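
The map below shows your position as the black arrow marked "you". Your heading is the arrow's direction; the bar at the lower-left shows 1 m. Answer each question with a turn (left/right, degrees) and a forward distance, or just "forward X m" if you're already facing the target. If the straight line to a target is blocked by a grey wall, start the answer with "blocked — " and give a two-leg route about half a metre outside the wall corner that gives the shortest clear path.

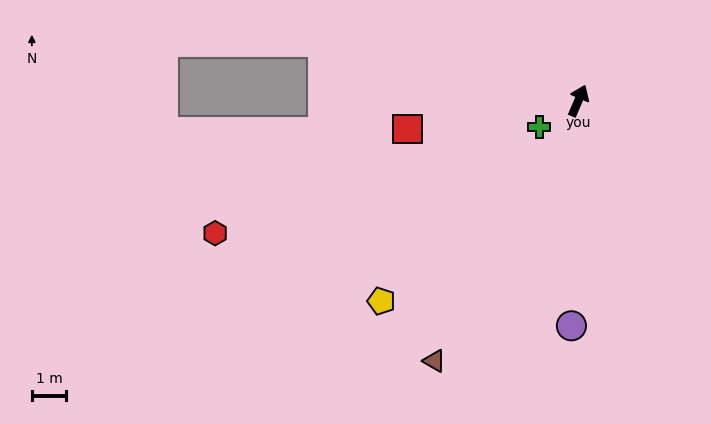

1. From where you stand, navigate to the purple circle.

turn right 159°, forward 6.5 m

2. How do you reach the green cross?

turn left 147°, forward 1.4 m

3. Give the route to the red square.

turn left 123°, forward 5.0 m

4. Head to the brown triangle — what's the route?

turn left 174°, forward 8.6 m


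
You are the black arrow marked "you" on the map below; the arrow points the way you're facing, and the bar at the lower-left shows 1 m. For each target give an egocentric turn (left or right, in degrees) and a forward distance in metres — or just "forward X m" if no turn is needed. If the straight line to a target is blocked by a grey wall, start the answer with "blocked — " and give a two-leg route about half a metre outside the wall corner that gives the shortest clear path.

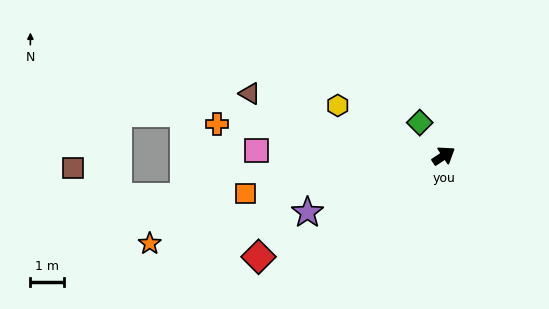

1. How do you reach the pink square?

turn left 145°, forward 5.5 m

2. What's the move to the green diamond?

turn left 92°, forward 1.2 m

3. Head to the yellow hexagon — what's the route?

turn left 121°, forward 3.4 m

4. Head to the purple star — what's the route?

turn left 169°, forward 4.3 m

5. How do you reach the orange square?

turn left 157°, forward 5.9 m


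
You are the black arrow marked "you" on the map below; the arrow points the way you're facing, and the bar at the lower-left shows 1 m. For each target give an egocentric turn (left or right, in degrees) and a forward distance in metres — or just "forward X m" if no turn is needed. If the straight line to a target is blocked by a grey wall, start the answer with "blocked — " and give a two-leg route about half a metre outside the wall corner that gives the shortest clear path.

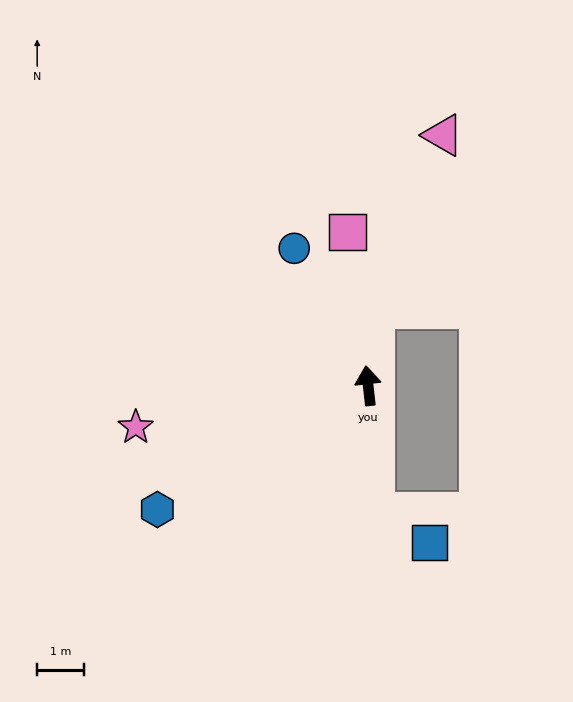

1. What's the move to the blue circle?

turn left 22°, forward 3.3 m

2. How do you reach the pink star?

turn left 94°, forward 5.0 m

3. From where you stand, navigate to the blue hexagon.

turn left 114°, forward 5.2 m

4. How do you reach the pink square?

forward 3.3 m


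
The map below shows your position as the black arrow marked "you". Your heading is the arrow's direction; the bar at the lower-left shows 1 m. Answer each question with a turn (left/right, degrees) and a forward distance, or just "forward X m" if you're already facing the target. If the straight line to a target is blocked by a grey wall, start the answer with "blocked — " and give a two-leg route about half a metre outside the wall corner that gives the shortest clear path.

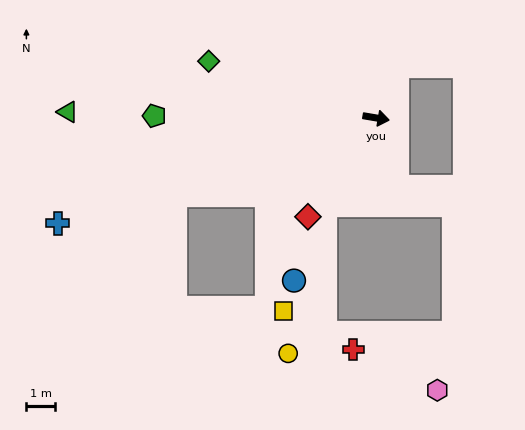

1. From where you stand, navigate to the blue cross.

turn right 152°, forward 11.7 m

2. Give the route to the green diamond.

turn left 171°, forward 6.2 m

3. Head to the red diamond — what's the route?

turn right 115°, forward 4.2 m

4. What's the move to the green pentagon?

turn right 171°, forward 7.7 m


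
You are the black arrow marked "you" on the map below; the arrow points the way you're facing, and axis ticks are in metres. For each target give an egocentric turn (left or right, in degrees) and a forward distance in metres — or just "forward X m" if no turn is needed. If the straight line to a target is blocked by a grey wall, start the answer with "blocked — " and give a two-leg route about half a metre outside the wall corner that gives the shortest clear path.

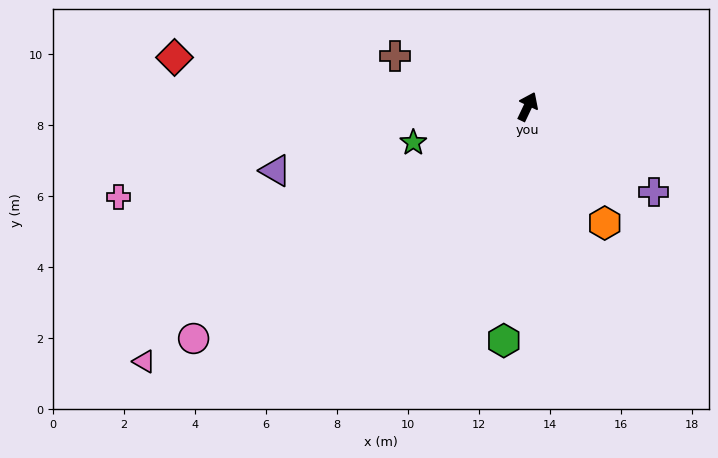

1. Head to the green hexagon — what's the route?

turn right 160°, forward 6.6 m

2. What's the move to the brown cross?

turn left 95°, forward 4.0 m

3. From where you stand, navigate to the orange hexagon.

turn right 121°, forward 3.9 m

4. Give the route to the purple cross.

turn right 99°, forward 4.3 m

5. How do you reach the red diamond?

turn left 107°, forward 10.0 m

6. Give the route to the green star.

turn left 133°, forward 3.4 m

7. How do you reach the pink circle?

turn left 150°, forward 11.5 m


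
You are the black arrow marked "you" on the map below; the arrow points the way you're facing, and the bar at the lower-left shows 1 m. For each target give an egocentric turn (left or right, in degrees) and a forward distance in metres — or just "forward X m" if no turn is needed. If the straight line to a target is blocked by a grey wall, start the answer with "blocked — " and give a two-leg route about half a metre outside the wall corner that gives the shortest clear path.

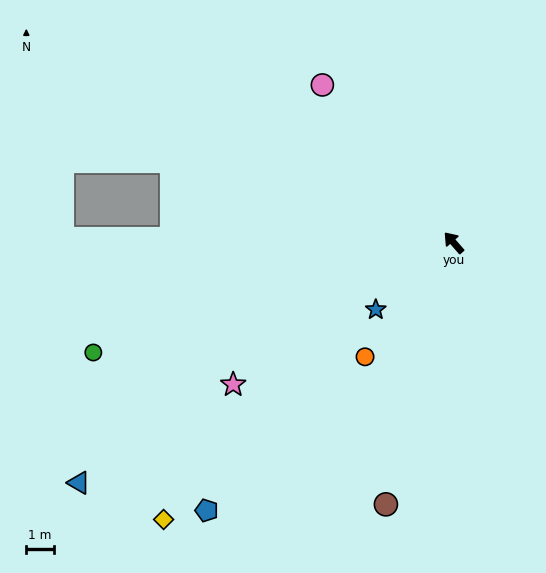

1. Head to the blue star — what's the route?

turn left 90°, forward 3.7 m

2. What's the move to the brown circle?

turn left 124°, forward 9.8 m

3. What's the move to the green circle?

turn left 66°, forward 13.6 m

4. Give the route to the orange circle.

turn left 101°, forward 5.2 m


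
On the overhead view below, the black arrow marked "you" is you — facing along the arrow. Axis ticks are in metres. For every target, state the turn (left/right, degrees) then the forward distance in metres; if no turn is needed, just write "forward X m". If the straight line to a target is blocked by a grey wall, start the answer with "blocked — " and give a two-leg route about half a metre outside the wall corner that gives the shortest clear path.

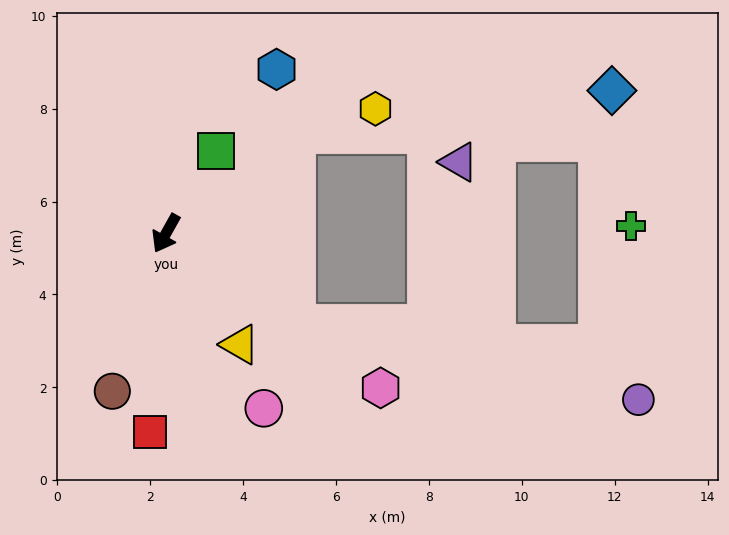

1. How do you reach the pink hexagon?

turn left 83°, forward 5.7 m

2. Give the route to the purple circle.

blocked — turn left 85°, forward 3.4 m, then turn left 22°, forward 7.5 m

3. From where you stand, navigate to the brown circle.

turn left 10°, forward 3.6 m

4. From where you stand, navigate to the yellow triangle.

turn left 63°, forward 2.9 m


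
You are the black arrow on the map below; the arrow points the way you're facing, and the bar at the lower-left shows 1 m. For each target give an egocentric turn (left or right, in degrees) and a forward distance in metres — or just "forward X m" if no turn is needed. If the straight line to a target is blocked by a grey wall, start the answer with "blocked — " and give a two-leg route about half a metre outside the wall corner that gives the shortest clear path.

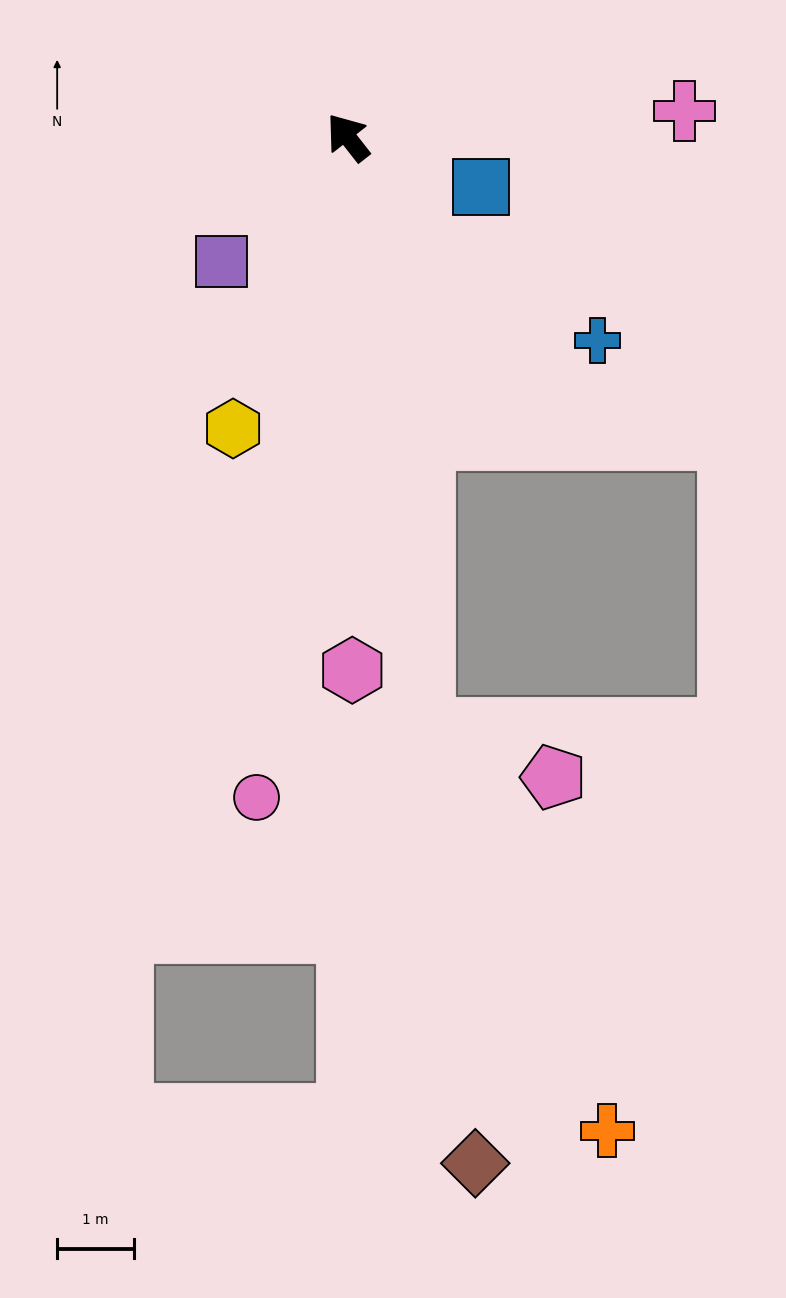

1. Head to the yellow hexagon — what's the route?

turn left 120°, forward 4.1 m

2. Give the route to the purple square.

turn left 96°, forward 2.3 m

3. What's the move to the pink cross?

turn right 124°, forward 4.4 m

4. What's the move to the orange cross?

blocked — turn left 149°, forward 7.8 m, then turn left 18°, forward 5.7 m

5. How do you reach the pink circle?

turn left 134°, forward 8.7 m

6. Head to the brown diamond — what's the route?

turn left 149°, forward 13.4 m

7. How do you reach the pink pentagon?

blocked — turn left 149°, forward 7.8 m, then turn left 63°, forward 1.8 m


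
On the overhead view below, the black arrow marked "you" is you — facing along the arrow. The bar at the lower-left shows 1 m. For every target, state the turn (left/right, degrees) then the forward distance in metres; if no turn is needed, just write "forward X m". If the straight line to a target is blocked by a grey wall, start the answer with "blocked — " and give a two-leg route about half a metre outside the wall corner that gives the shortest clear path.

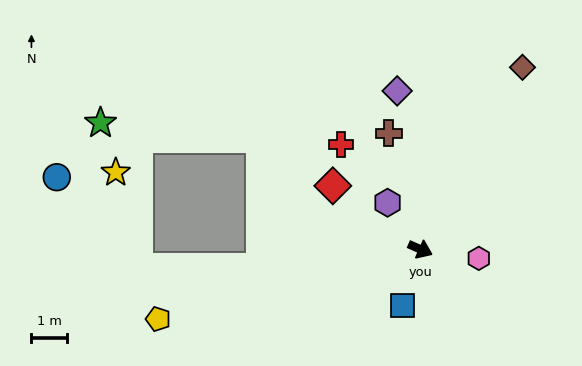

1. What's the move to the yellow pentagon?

turn right 141°, forward 7.7 m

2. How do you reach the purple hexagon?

turn left 149°, forward 1.6 m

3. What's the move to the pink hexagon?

turn left 15°, forward 1.7 m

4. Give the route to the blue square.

turn right 84°, forward 1.7 m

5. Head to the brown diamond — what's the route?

turn left 84°, forward 5.9 m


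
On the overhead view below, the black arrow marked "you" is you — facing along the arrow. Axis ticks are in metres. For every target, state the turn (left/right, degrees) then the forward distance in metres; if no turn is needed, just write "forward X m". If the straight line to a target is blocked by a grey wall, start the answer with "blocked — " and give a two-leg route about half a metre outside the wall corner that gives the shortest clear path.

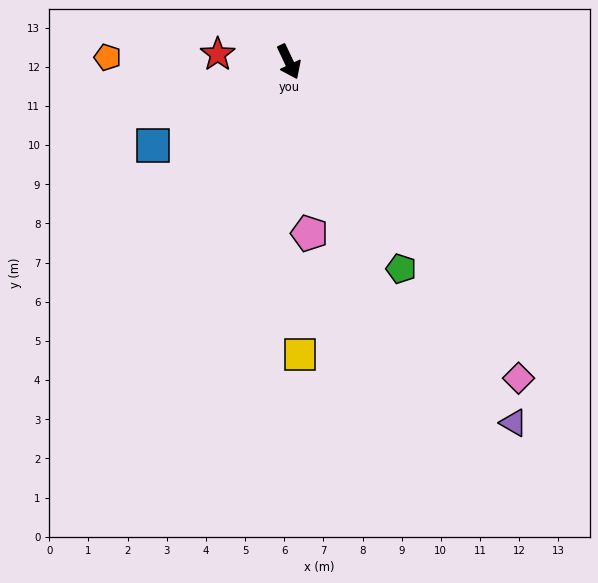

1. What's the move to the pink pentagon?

turn right 18°, forward 4.4 m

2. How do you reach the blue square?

turn right 84°, forward 4.1 m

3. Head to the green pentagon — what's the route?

turn left 3°, forward 6.0 m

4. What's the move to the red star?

turn right 121°, forward 1.8 m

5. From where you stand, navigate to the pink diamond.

turn left 11°, forward 10.0 m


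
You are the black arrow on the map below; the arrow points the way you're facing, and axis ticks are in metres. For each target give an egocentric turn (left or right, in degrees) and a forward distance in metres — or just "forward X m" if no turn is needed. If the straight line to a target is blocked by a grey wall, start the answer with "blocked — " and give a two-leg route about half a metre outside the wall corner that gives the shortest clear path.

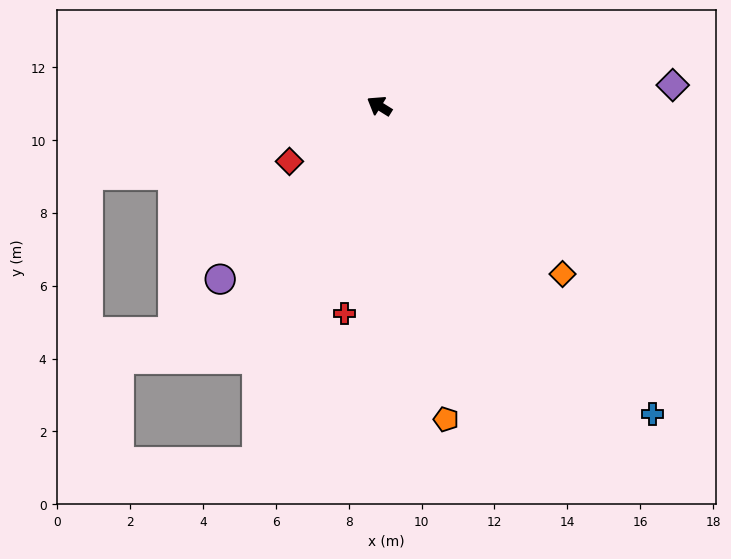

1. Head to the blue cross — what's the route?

turn left 163°, forward 11.3 m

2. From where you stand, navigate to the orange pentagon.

turn left 134°, forward 8.8 m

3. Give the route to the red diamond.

turn left 64°, forward 2.9 m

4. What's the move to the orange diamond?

turn left 169°, forward 6.8 m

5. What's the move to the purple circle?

turn left 79°, forward 6.5 m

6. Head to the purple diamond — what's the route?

turn right 144°, forward 8.1 m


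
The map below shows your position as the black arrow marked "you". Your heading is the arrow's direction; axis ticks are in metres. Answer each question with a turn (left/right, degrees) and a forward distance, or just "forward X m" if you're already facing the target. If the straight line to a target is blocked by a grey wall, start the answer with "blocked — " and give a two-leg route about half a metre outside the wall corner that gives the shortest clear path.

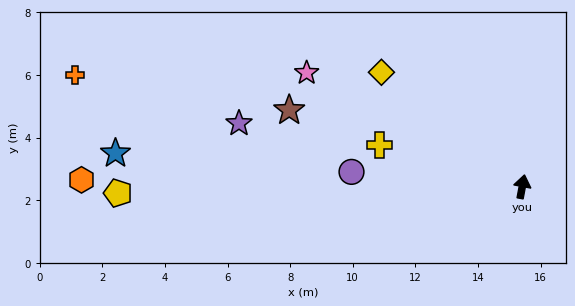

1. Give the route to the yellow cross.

turn left 84°, forward 4.7 m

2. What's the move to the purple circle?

turn left 96°, forward 5.5 m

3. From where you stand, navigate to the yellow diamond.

turn left 62°, forward 5.8 m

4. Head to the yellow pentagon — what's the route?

turn left 102°, forward 12.9 m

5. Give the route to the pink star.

turn left 73°, forward 7.8 m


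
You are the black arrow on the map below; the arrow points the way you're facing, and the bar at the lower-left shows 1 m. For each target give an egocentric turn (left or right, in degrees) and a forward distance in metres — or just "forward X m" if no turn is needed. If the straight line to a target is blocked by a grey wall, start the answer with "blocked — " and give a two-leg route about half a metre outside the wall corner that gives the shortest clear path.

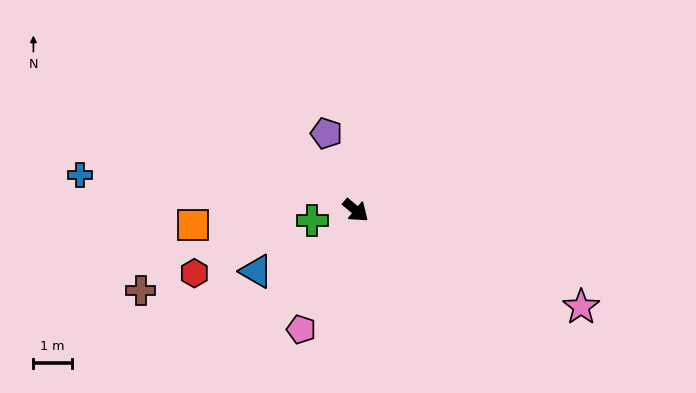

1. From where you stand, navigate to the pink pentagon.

turn right 75°, forward 3.4 m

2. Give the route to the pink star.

turn left 17°, forward 6.4 m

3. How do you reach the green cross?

turn right 127°, forward 1.2 m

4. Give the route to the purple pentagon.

turn left 151°, forward 2.1 m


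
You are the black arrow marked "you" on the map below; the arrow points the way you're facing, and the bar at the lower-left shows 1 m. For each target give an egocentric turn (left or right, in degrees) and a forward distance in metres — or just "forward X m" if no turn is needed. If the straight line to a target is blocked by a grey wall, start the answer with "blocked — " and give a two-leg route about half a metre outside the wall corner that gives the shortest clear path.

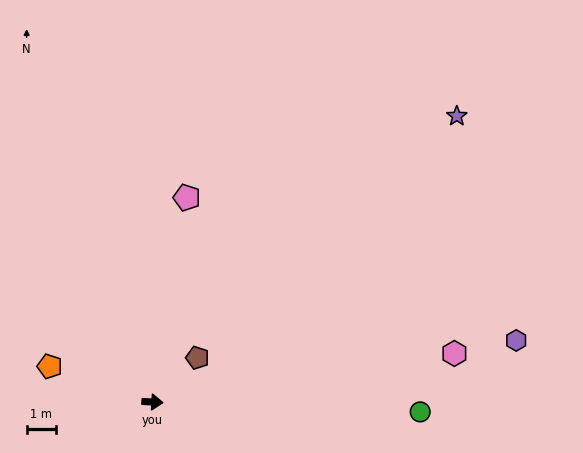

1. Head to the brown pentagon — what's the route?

turn left 48°, forward 2.2 m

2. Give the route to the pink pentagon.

turn left 84°, forward 7.1 m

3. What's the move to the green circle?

forward 9.2 m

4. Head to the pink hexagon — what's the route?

turn left 13°, forward 10.5 m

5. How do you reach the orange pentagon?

turn left 164°, forward 3.8 m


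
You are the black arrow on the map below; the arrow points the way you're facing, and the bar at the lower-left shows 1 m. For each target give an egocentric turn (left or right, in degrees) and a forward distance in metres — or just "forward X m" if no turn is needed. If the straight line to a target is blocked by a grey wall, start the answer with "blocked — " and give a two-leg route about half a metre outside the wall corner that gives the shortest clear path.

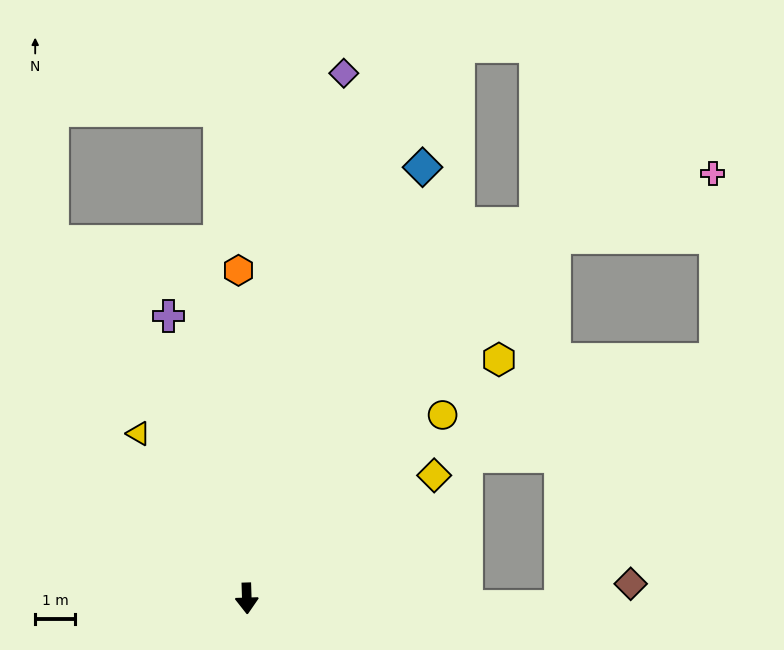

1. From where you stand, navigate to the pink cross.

blocked — turn left 138°, forward 11.8 m, then turn right 28°, forward 4.3 m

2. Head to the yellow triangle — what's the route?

turn right 148°, forward 4.9 m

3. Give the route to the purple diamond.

turn left 168°, forward 13.3 m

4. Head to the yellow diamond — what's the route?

turn left 121°, forward 5.6 m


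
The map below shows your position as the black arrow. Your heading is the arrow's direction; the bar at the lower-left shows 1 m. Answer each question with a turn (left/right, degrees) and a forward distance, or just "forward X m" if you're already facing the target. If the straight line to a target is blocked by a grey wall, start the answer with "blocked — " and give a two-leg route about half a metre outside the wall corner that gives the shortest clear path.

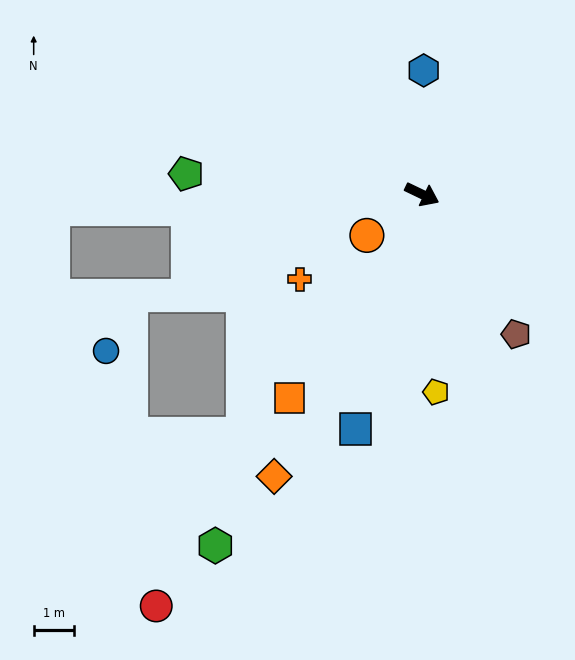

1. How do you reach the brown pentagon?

turn right 30°, forward 4.1 m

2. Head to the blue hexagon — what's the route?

turn left 115°, forward 3.0 m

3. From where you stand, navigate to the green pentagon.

turn right 159°, forward 5.8 m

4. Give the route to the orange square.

turn right 97°, forward 6.0 m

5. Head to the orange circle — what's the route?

turn right 118°, forward 1.7 m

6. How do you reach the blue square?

turn right 80°, forward 6.0 m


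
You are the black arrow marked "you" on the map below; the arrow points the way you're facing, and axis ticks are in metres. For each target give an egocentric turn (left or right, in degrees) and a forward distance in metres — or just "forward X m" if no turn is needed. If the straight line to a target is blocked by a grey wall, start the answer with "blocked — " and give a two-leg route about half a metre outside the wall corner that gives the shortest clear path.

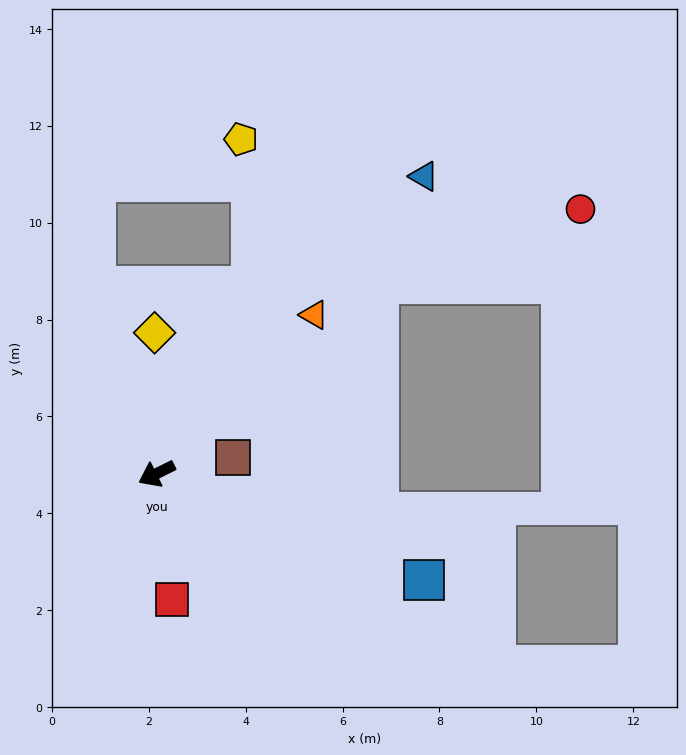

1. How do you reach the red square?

turn left 71°, forward 2.6 m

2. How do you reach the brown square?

turn left 165°, forward 1.6 m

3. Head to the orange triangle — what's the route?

turn right 161°, forward 4.6 m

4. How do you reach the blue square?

turn left 132°, forward 5.9 m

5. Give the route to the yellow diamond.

turn right 116°, forward 2.9 m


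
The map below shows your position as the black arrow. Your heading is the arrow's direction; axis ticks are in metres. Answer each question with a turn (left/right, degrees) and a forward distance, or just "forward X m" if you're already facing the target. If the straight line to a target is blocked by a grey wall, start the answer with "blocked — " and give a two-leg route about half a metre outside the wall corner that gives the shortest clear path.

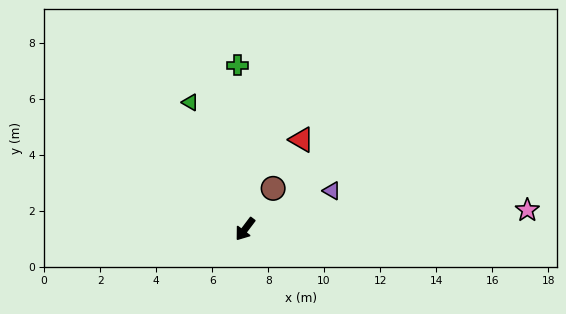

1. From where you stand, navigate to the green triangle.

turn right 120°, forward 4.9 m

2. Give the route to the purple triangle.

turn left 151°, forward 3.4 m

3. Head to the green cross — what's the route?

turn right 140°, forward 5.9 m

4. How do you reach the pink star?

turn left 131°, forward 10.1 m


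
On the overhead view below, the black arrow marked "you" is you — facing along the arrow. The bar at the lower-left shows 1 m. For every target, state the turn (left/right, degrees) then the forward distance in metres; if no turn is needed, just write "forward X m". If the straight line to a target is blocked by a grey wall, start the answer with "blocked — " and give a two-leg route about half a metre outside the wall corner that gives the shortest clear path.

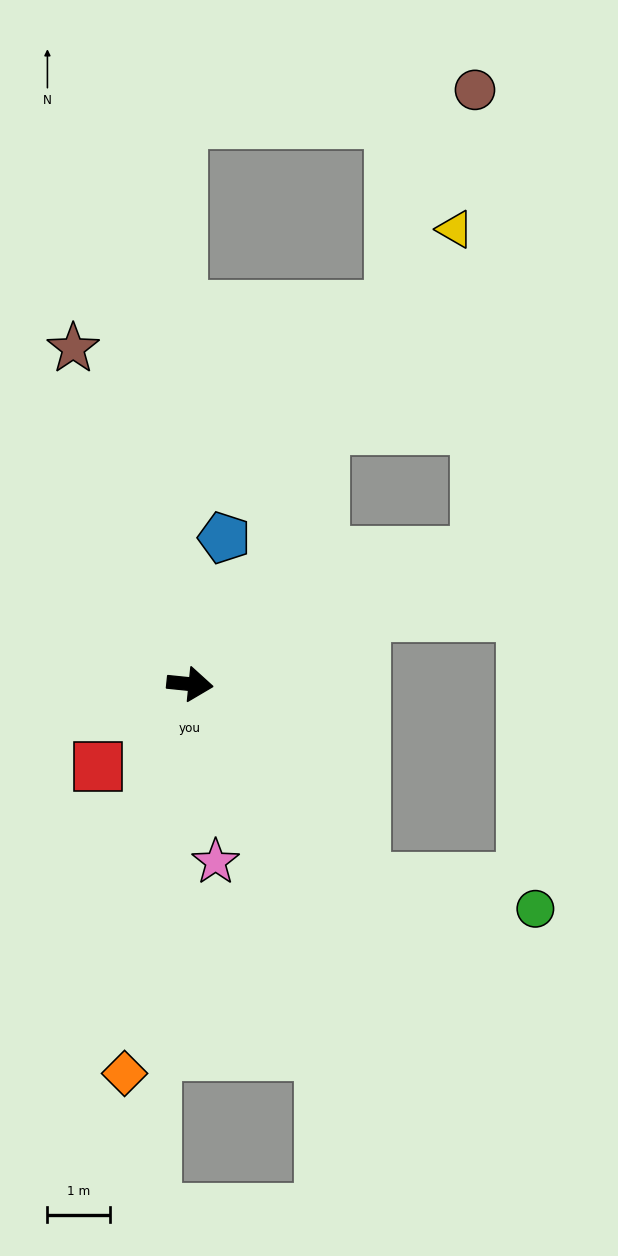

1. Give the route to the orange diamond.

turn right 94°, forward 6.3 m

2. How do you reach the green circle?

blocked — turn right 43°, forward 4.1 m, then turn left 39°, forward 2.8 m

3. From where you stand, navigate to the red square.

turn right 132°, forward 2.0 m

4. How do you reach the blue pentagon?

turn left 83°, forward 2.4 m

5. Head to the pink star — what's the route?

turn right 76°, forward 2.9 m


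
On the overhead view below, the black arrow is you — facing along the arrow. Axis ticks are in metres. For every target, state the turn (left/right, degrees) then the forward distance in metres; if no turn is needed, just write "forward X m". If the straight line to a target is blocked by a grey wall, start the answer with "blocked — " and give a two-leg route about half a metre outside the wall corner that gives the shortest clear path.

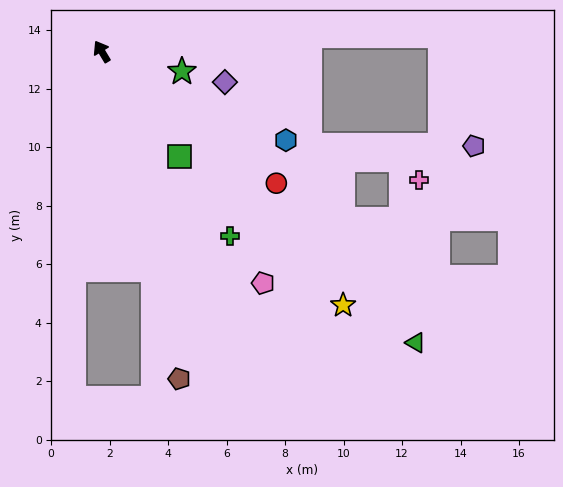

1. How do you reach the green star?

turn right 135°, forward 2.8 m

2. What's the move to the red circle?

turn right 158°, forward 7.5 m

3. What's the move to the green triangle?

turn right 164°, forward 14.6 m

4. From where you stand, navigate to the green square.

turn right 174°, forward 4.5 m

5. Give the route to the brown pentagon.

turn left 162°, forward 11.5 m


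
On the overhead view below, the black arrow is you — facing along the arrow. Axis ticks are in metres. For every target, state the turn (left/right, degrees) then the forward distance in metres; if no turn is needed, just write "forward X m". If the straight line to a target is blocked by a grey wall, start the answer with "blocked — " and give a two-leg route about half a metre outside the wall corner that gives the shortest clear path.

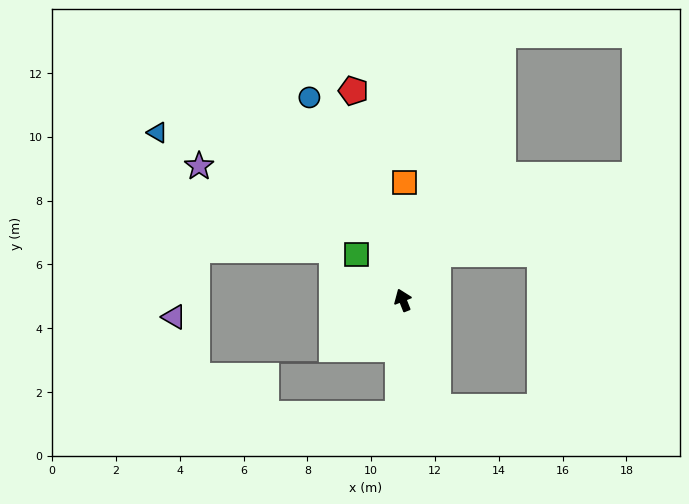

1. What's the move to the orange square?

turn right 22°, forward 3.7 m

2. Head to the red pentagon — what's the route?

turn right 8°, forward 6.7 m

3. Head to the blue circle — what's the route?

turn left 3°, forward 7.0 m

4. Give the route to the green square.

turn left 24°, forward 2.0 m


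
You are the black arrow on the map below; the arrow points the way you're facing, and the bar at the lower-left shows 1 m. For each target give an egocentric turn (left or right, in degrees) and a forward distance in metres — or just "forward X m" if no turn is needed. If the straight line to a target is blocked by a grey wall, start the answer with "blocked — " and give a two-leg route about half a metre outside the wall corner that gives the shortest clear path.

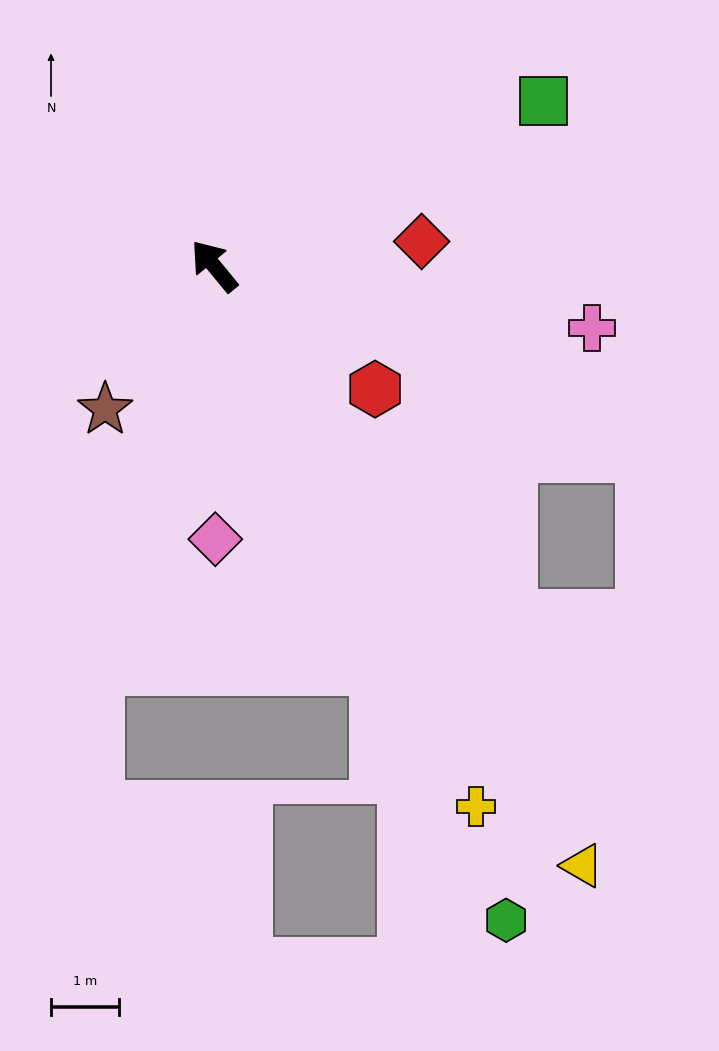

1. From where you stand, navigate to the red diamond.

turn right 123°, forward 3.1 m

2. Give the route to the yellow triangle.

turn left 172°, forward 10.3 m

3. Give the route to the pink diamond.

turn left 141°, forward 4.0 m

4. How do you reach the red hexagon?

turn right 167°, forward 3.0 m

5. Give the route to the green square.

turn right 103°, forward 5.4 m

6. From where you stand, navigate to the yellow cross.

turn left 166°, forward 8.8 m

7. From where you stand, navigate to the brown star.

turn left 103°, forward 2.6 m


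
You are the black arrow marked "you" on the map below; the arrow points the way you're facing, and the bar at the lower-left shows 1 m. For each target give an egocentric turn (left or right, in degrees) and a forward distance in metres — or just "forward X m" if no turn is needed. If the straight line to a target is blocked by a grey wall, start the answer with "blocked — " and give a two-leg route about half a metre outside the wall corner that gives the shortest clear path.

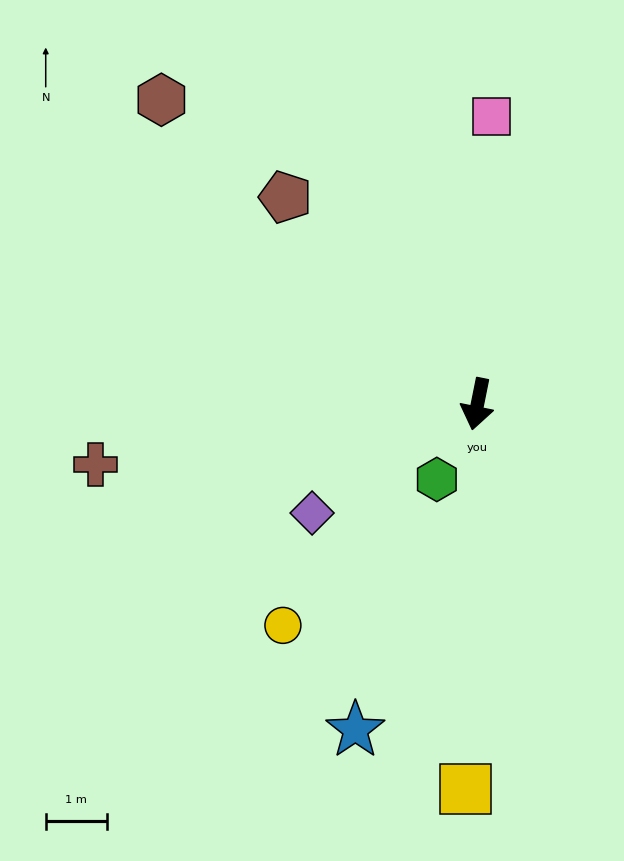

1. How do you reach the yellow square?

turn left 10°, forward 6.3 m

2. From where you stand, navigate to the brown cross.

turn right 70°, forward 6.3 m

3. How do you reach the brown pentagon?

turn right 126°, forward 4.6 m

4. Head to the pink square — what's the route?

turn right 171°, forward 4.7 m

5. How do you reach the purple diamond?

turn right 45°, forward 3.2 m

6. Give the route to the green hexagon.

turn right 17°, forward 1.4 m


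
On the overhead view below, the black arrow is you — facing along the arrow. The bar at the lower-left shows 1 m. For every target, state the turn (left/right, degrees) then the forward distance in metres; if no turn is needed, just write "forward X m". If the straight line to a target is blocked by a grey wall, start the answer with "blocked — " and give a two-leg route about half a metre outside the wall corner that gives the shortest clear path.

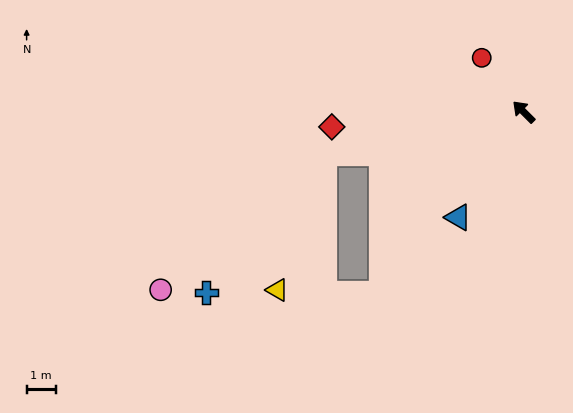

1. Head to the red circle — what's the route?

turn right 7°, forward 2.3 m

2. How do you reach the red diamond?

turn left 49°, forward 6.5 m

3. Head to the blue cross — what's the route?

blocked — turn left 57°, forward 6.9 m, then turn left 38°, forward 6.2 m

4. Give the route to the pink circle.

blocked — turn left 57°, forward 6.9 m, then turn left 28°, forward 7.3 m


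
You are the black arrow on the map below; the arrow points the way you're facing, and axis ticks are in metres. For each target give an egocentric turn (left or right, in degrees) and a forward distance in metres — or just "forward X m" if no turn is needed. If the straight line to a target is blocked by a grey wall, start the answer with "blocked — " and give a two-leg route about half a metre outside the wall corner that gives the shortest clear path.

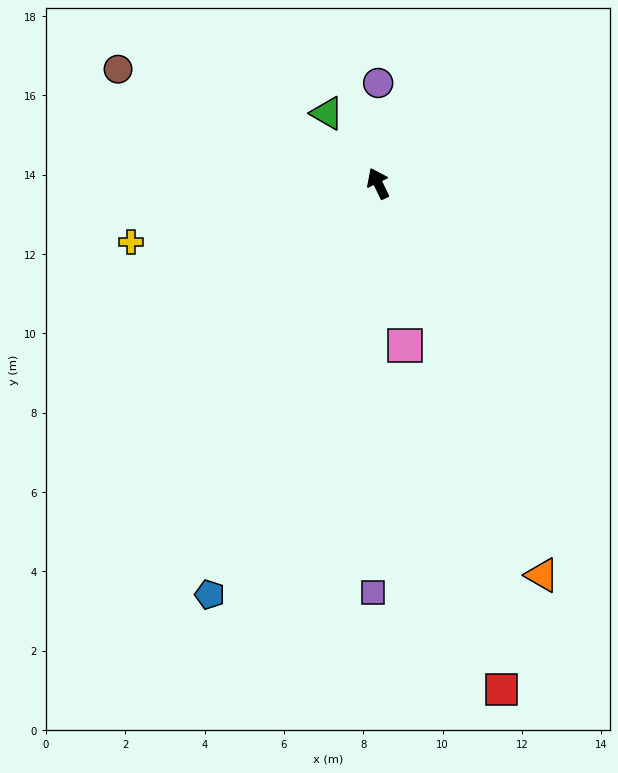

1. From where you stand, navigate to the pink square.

turn left 164°, forward 4.1 m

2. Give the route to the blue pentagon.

turn left 132°, forward 11.2 m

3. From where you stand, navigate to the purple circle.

turn right 26°, forward 2.5 m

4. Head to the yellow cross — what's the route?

turn left 78°, forward 6.4 m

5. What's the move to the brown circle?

turn left 41°, forward 7.2 m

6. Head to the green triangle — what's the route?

turn left 10°, forward 2.2 m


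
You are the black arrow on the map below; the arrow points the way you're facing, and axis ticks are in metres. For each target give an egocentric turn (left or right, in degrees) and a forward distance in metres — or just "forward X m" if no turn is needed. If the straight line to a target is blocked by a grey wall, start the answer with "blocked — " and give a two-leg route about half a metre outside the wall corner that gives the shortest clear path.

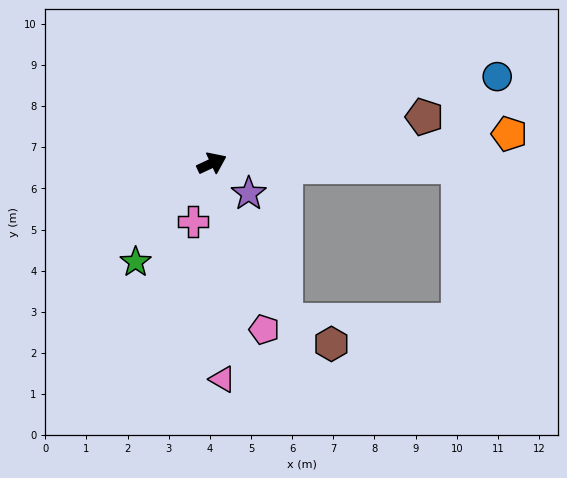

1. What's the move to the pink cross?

turn right 133°, forward 1.5 m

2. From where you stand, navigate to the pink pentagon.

turn right 98°, forward 4.2 m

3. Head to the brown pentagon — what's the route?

turn right 13°, forward 5.3 m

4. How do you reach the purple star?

turn right 64°, forward 1.2 m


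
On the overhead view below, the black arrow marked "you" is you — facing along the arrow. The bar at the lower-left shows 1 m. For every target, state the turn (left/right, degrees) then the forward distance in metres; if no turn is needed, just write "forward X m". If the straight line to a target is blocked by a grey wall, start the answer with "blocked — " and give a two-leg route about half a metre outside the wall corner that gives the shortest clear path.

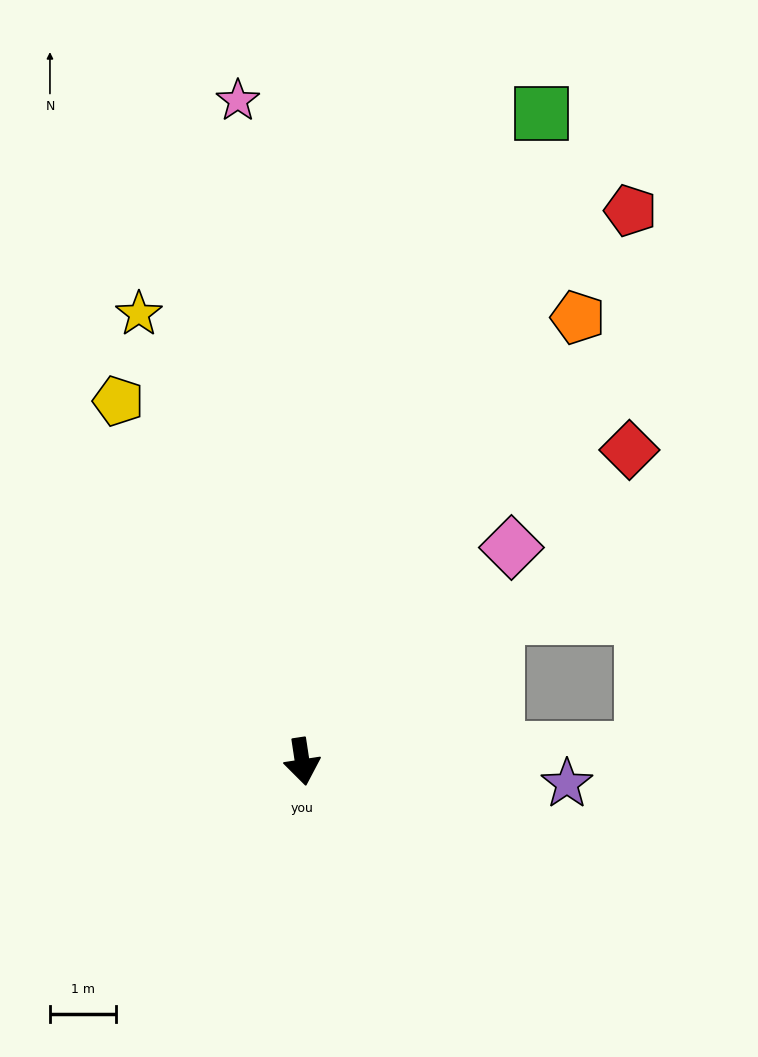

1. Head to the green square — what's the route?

turn left 151°, forward 10.4 m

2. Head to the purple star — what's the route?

turn left 77°, forward 4.0 m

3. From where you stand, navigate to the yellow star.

turn right 169°, forward 7.2 m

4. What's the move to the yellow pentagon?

turn right 162°, forward 6.1 m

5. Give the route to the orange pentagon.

turn left 140°, forward 7.9 m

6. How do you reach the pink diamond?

turn left 127°, forward 4.5 m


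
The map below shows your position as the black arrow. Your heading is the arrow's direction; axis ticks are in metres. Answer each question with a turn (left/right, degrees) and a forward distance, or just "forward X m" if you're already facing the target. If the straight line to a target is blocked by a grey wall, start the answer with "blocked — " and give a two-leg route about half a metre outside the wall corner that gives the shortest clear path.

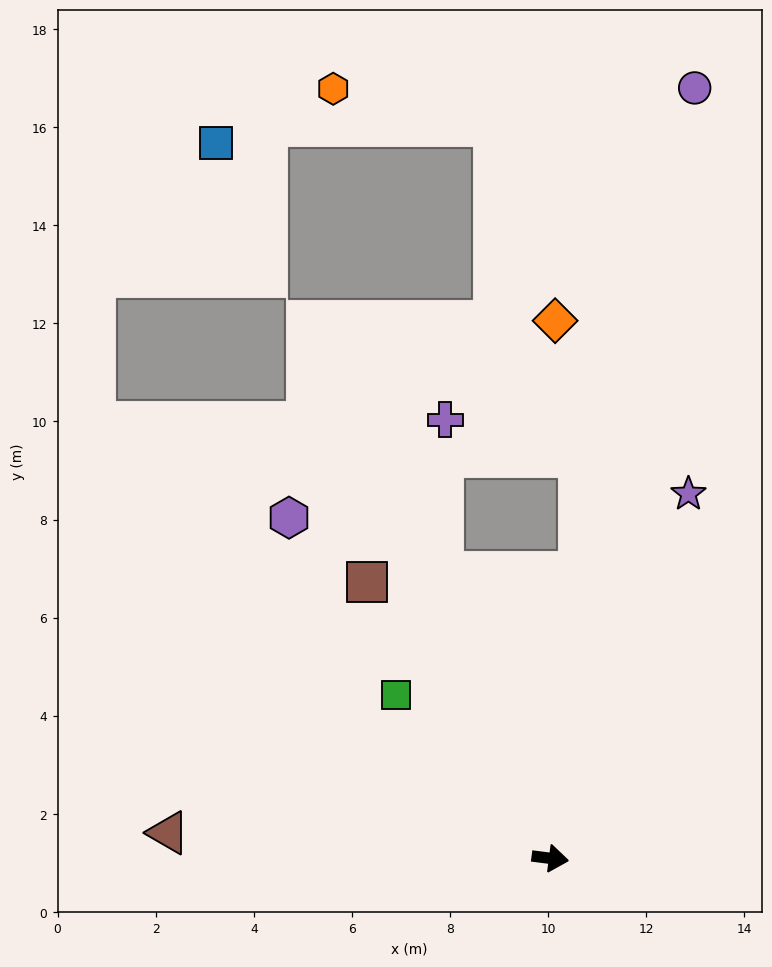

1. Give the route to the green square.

turn left 141°, forward 4.6 m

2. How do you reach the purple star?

turn left 77°, forward 7.9 m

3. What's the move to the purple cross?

blocked — turn left 118°, forward 6.2 m, then turn right 22°, forward 3.1 m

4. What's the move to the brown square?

turn left 131°, forward 6.8 m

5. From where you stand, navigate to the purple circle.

turn left 87°, forward 16.0 m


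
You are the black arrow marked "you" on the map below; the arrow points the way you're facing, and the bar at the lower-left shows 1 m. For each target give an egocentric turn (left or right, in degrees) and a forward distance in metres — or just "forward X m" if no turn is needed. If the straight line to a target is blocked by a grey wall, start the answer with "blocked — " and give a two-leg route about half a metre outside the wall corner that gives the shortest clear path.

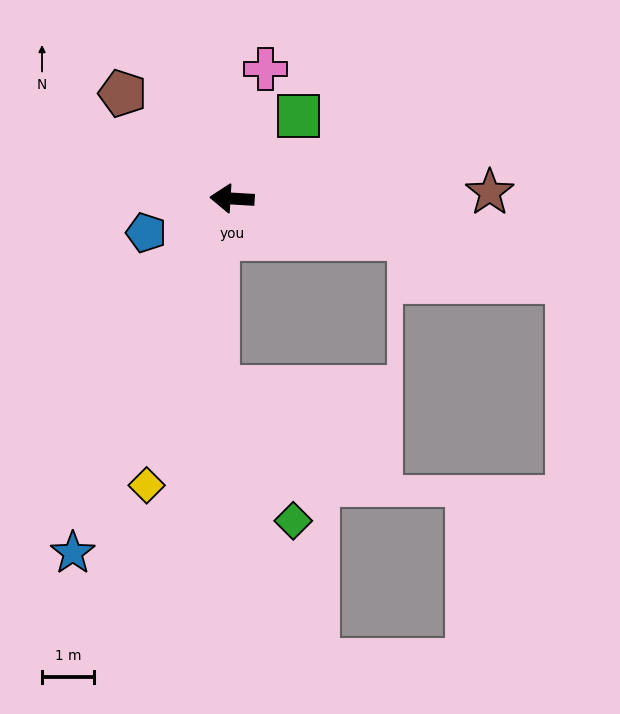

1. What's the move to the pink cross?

turn right 101°, forward 2.6 m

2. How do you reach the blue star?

turn left 69°, forward 7.5 m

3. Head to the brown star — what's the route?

turn right 175°, forward 5.0 m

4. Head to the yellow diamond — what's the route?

turn left 77°, forward 5.8 m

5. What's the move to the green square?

turn right 125°, forward 2.0 m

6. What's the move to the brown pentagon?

turn right 40°, forward 2.9 m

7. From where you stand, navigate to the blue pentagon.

turn left 25°, forward 1.8 m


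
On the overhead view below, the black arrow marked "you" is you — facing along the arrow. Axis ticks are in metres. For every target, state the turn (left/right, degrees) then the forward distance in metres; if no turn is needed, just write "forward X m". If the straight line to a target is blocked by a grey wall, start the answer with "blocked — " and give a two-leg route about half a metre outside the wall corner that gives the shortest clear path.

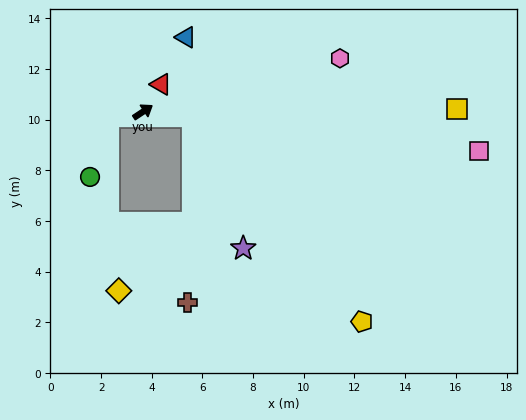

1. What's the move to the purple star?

blocked — turn right 39°, forward 2.0 m, then turn right 64°, forward 5.6 m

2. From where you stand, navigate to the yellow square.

turn right 33°, forward 12.4 m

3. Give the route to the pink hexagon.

turn right 18°, forward 8.1 m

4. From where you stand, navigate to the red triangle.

turn left 23°, forward 1.3 m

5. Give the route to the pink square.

turn right 40°, forward 13.4 m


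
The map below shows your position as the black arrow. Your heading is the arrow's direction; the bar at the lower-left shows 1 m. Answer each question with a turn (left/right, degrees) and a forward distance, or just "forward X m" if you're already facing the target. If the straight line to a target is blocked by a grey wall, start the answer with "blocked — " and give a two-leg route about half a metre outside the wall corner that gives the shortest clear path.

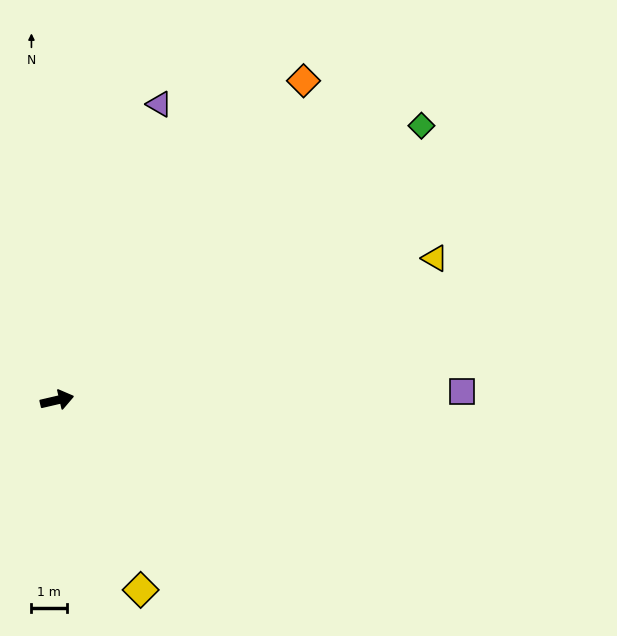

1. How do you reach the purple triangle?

turn left 58°, forward 8.7 m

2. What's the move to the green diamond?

turn left 24°, forward 12.7 m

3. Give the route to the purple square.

turn right 12°, forward 11.3 m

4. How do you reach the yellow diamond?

turn right 79°, forward 5.8 m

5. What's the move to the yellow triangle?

turn left 7°, forward 11.2 m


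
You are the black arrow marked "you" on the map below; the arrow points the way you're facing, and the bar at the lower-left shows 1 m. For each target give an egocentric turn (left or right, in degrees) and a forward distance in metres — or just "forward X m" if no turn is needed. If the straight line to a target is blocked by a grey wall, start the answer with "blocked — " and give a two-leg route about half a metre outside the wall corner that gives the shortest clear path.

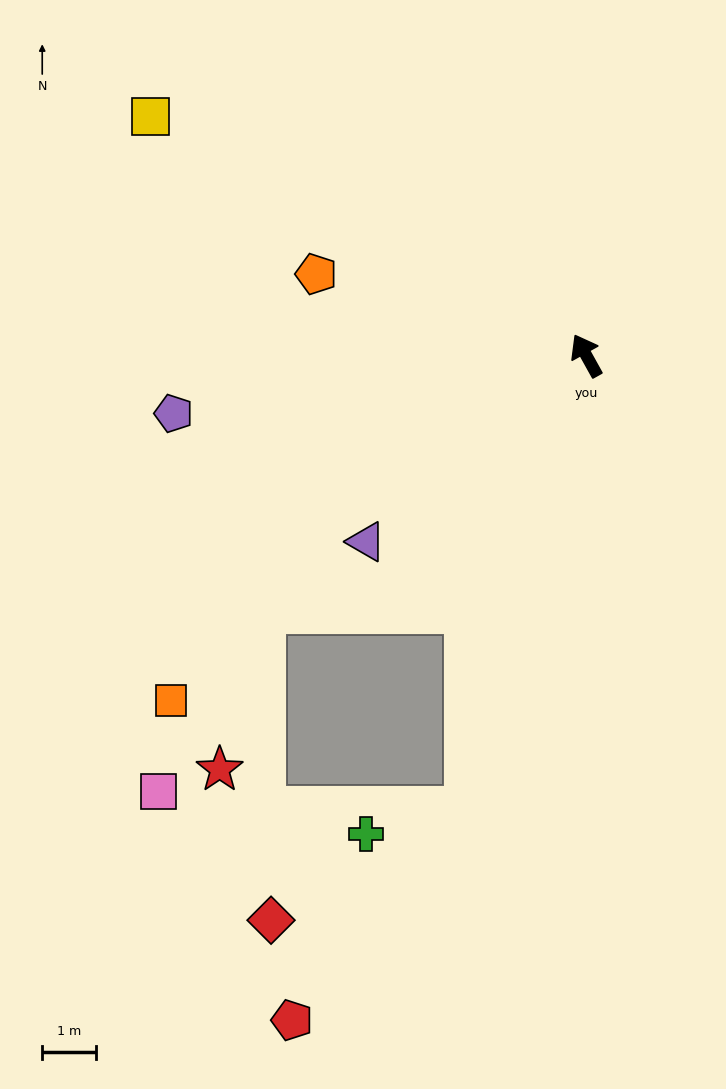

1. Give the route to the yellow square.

turn left 32°, forward 9.3 m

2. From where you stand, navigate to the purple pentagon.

turn left 69°, forward 7.8 m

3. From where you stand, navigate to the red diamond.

blocked — turn left 136°, forward 8.8 m, then turn right 46°, forward 4.2 m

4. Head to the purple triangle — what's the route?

turn left 101°, forward 5.4 m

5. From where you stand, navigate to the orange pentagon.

turn left 44°, forward 5.3 m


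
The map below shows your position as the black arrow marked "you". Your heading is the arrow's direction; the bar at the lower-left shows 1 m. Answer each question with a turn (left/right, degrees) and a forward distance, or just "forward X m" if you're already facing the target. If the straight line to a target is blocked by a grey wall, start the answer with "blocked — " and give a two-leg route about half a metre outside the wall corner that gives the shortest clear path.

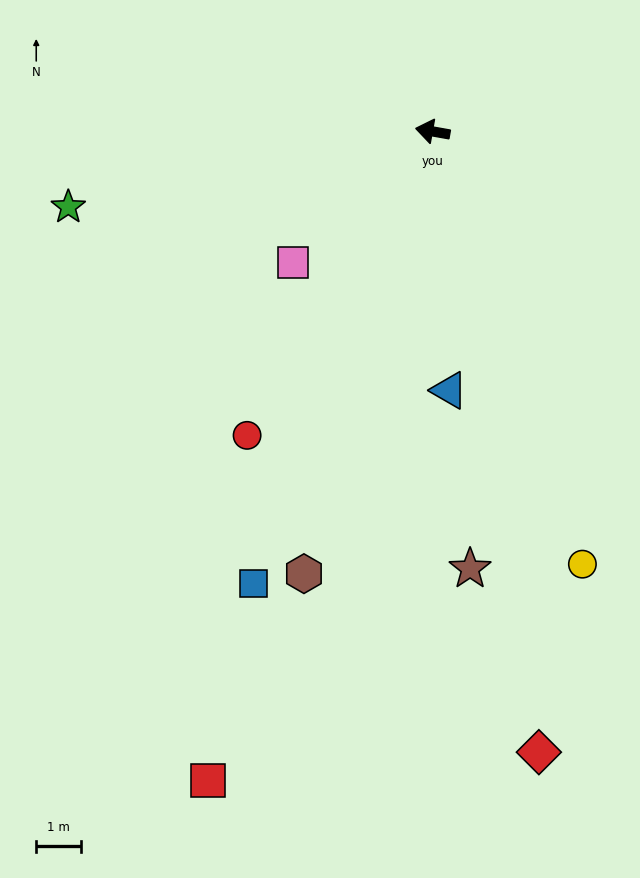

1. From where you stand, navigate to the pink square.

turn left 53°, forward 4.3 m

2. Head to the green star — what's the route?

turn left 22°, forward 8.4 m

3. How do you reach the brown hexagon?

turn left 84°, forward 10.3 m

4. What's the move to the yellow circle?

turn left 119°, forward 10.3 m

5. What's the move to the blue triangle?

turn left 104°, forward 5.8 m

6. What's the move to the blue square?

turn left 78°, forward 10.9 m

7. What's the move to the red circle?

turn left 69°, forward 8.0 m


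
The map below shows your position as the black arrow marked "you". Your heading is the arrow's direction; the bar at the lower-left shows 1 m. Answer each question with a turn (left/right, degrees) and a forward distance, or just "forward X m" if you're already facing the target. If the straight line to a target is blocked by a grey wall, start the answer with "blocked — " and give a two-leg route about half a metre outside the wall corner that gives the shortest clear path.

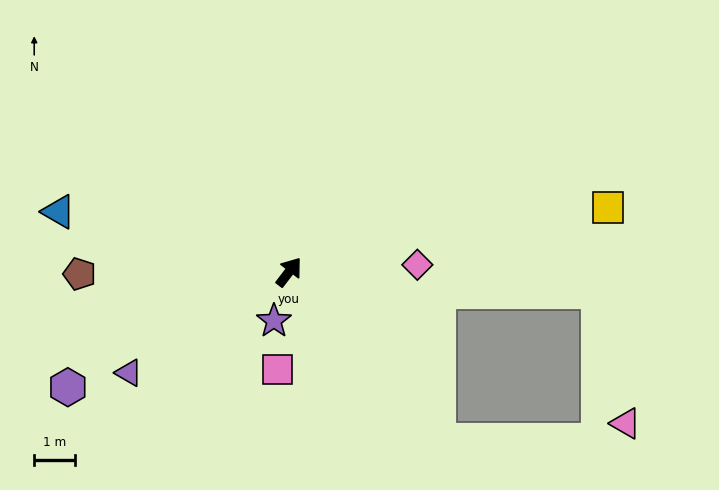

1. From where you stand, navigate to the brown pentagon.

turn left 128°, forward 5.1 m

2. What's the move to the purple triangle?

turn left 160°, forward 4.6 m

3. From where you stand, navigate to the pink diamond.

turn right 49°, forward 3.1 m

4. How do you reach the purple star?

turn right 160°, forward 1.3 m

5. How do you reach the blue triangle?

turn left 113°, forward 5.8 m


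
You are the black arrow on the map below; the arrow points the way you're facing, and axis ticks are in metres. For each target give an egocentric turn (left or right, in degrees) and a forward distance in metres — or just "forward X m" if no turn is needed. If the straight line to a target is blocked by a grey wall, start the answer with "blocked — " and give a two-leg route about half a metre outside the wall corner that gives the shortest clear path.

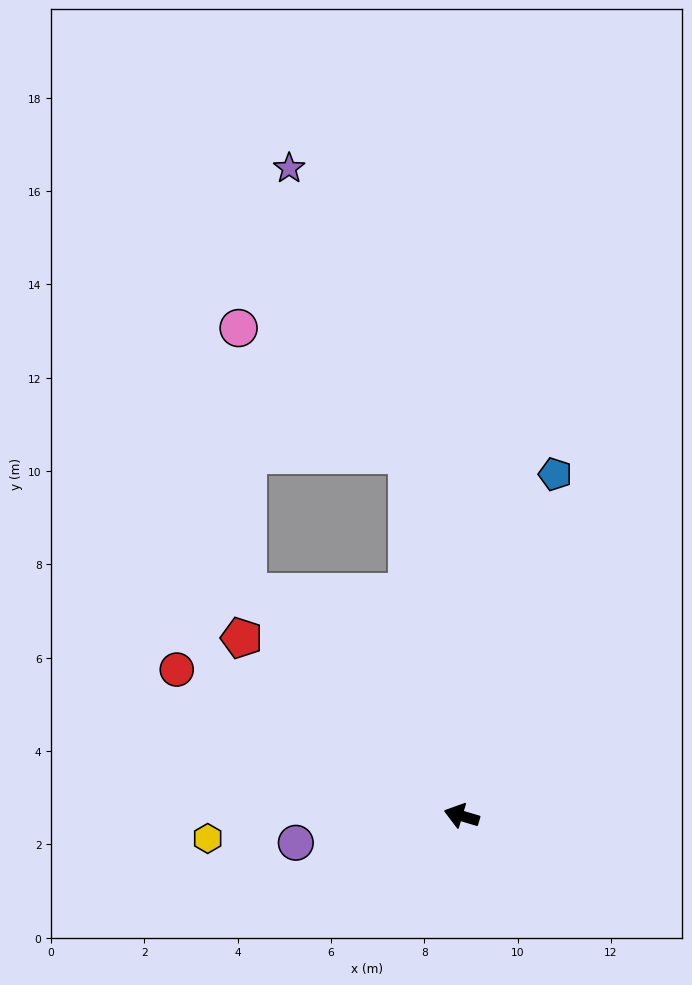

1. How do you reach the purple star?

blocked — turn right 65°, forward 7.8 m, then turn left 14°, forward 6.6 m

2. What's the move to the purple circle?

turn left 26°, forward 3.6 m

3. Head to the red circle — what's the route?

turn right 11°, forward 6.9 m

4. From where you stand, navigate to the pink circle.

blocked — turn right 29°, forward 6.6 m, then turn right 43°, forward 5.7 m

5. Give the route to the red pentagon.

turn right 22°, forward 6.1 m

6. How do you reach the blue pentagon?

turn right 89°, forward 7.6 m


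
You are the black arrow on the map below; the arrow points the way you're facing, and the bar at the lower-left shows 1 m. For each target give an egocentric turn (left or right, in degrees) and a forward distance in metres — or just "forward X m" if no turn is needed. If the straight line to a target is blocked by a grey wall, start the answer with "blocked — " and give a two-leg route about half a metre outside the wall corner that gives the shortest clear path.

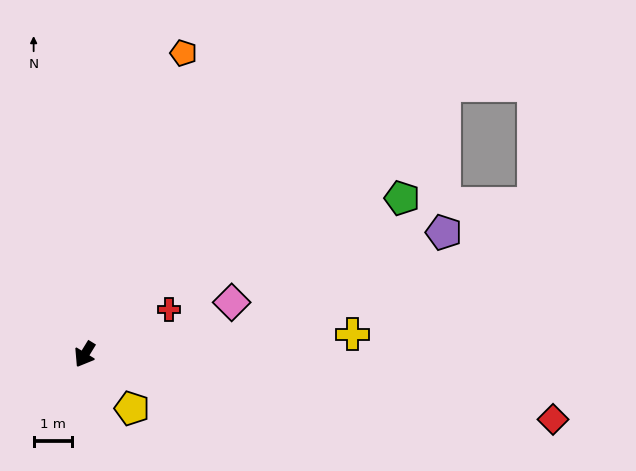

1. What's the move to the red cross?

turn left 149°, forward 2.5 m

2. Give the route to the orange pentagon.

turn right 167°, forward 8.3 m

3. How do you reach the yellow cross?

turn left 126°, forward 7.1 m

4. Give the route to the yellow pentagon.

turn left 73°, forward 1.9 m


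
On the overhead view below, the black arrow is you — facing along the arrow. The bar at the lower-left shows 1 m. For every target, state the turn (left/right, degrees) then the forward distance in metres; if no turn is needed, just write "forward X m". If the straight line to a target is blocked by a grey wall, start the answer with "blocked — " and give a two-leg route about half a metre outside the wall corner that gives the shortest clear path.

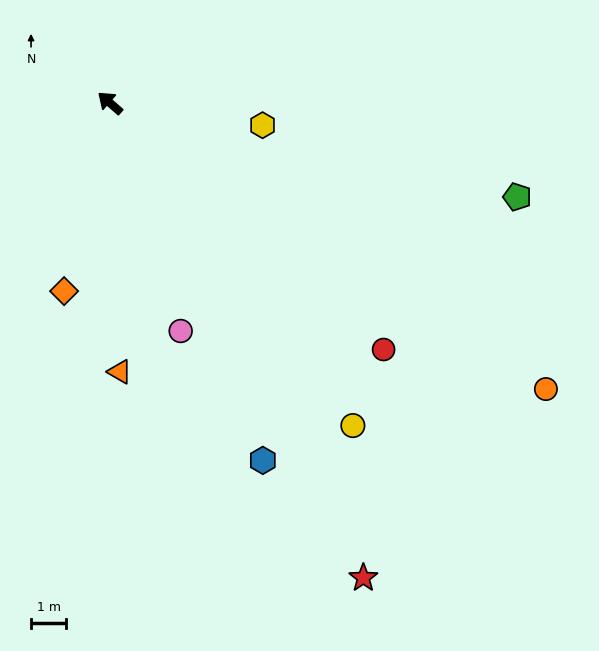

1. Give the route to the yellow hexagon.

turn right 147°, forward 4.4 m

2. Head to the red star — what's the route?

turn left 159°, forward 15.4 m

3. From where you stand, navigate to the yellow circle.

turn left 168°, forward 11.5 m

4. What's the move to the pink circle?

turn left 148°, forward 6.8 m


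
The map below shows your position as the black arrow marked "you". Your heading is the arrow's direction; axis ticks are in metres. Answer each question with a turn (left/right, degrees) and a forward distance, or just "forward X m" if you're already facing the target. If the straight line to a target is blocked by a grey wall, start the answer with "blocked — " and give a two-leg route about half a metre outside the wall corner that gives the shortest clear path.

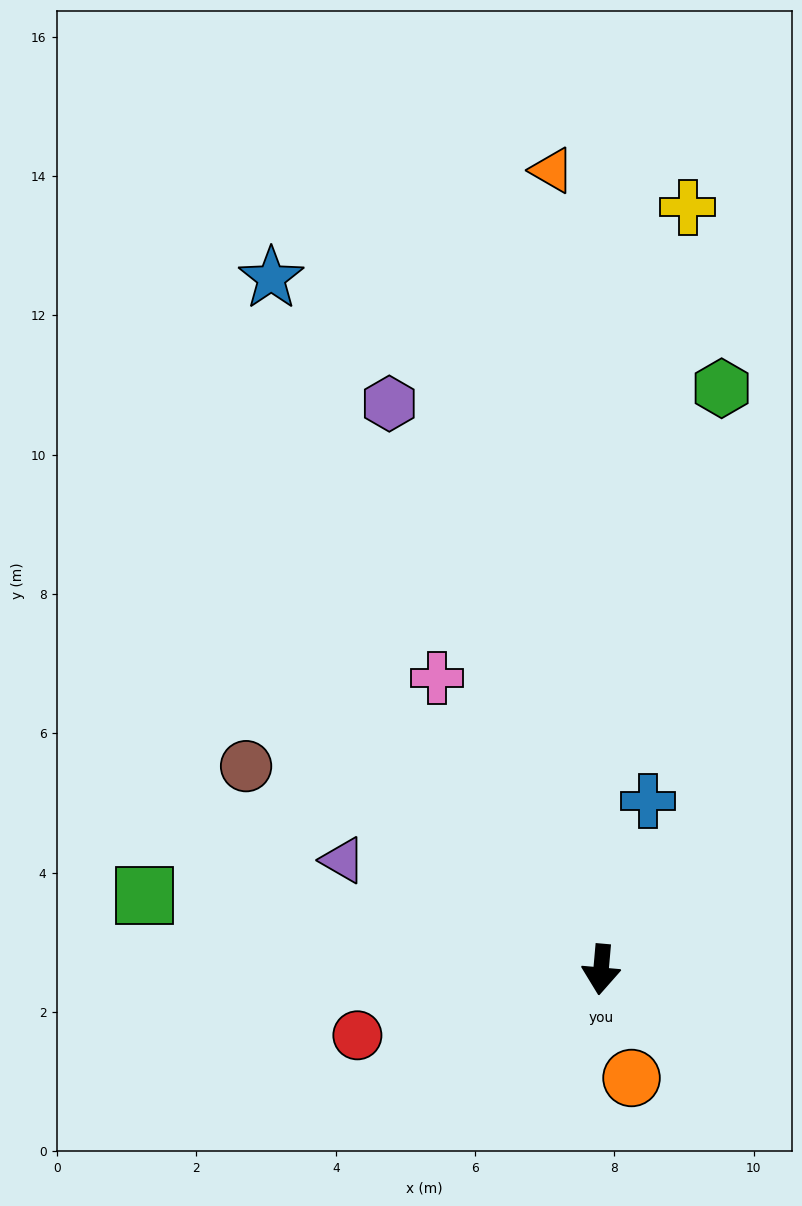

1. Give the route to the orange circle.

turn left 21°, forward 1.6 m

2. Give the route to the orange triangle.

turn right 171°, forward 11.5 m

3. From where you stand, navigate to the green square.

turn right 94°, forward 6.6 m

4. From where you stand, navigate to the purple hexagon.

turn right 154°, forward 8.7 m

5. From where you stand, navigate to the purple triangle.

turn right 108°, forward 4.0 m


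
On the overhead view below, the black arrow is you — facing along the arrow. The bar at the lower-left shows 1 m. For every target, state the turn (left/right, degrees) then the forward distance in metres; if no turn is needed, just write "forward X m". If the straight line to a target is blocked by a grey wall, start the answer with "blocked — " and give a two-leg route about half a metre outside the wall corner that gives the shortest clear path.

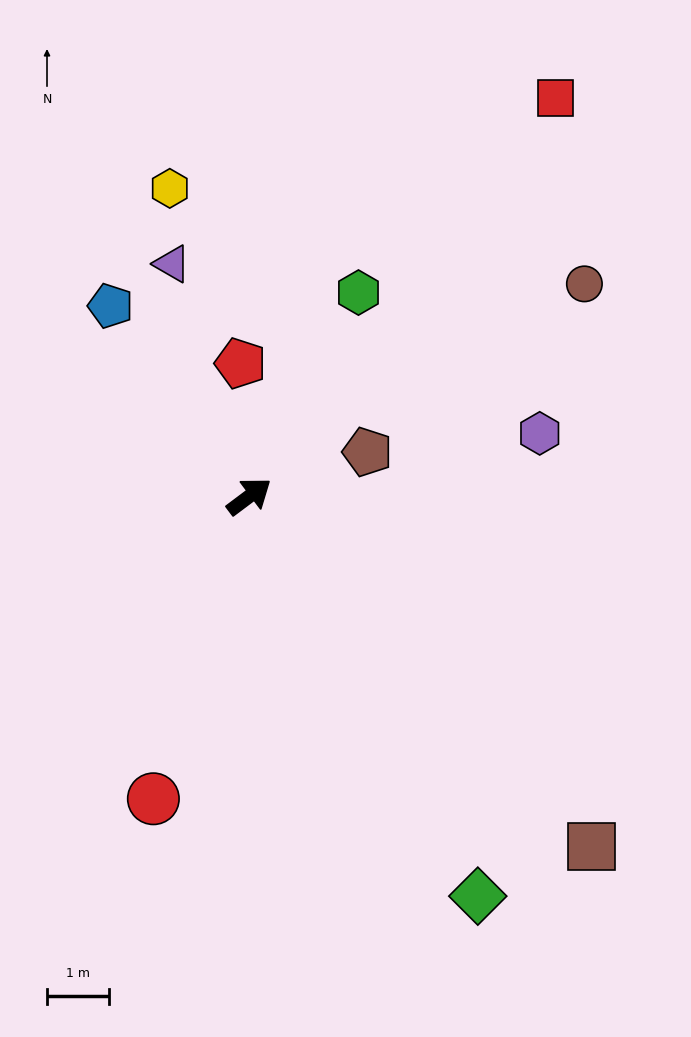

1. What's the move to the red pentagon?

turn left 57°, forward 2.2 m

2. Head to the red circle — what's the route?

turn right 144°, forward 5.1 m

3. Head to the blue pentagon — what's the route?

turn left 89°, forward 3.8 m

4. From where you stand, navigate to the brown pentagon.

turn right 16°, forward 2.0 m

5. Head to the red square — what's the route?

turn left 16°, forward 8.1 m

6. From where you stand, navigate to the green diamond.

turn right 97°, forward 7.5 m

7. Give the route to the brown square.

turn right 83°, forward 7.9 m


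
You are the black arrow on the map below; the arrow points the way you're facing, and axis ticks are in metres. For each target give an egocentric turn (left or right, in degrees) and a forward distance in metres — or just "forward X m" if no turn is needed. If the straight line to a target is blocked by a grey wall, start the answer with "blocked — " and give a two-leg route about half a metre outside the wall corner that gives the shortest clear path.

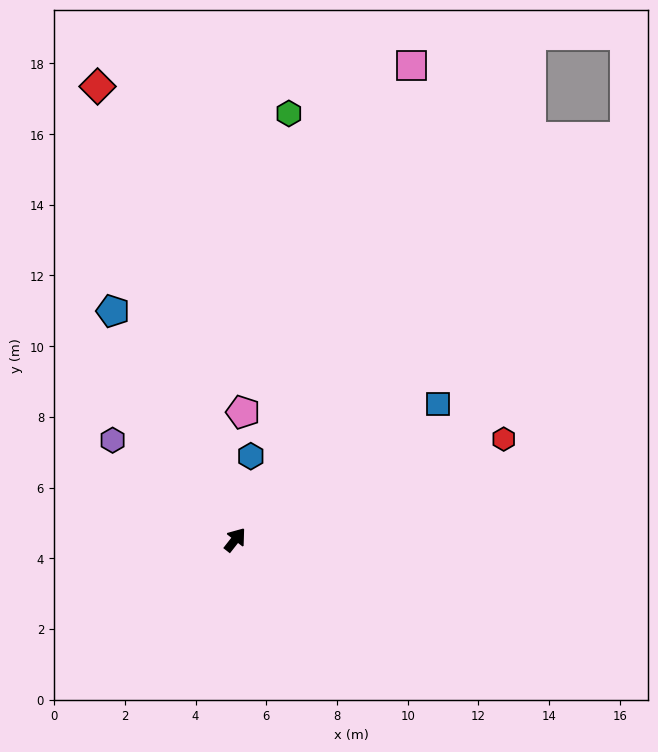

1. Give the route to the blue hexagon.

turn left 28°, forward 2.4 m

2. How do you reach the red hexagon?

turn right 31°, forward 8.1 m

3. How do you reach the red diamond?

turn left 55°, forward 13.4 m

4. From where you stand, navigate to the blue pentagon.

turn left 66°, forward 7.3 m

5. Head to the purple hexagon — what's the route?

turn left 89°, forward 4.5 m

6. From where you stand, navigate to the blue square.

turn right 18°, forward 6.9 m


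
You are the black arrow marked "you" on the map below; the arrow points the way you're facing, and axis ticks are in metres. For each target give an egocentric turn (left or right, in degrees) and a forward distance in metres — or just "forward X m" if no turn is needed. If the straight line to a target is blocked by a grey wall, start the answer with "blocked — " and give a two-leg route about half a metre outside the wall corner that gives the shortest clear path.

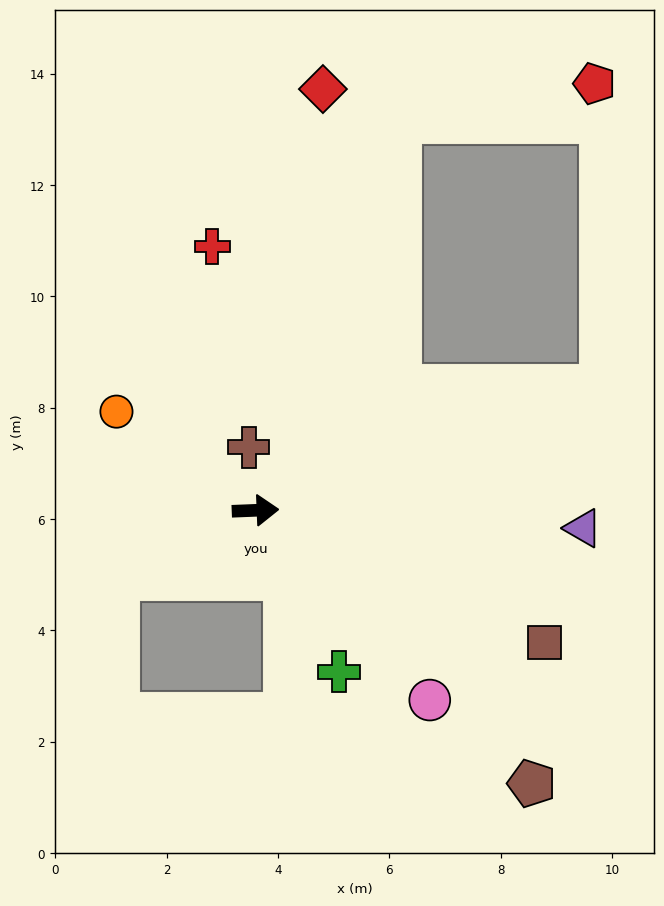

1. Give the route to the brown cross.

turn left 94°, forward 1.1 m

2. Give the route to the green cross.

turn right 65°, forward 3.3 m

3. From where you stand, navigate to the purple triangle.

turn right 5°, forward 5.9 m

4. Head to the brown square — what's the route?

turn right 27°, forward 5.7 m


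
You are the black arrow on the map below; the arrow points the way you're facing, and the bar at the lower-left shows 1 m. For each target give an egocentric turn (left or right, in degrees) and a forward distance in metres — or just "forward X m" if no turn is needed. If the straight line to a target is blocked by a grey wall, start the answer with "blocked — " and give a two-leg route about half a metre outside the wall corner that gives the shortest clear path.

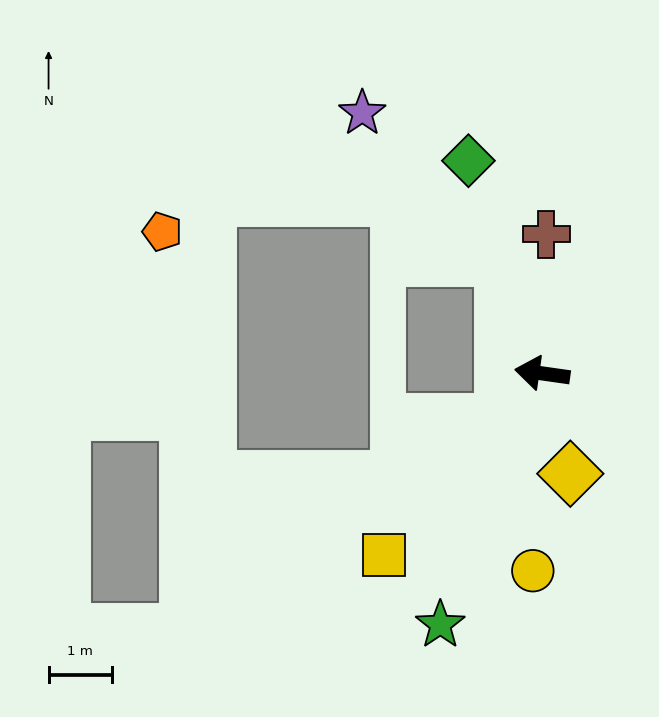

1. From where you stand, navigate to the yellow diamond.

turn left 114°, forward 1.6 m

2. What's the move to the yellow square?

turn left 57°, forward 3.8 m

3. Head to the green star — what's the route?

turn left 76°, forward 4.3 m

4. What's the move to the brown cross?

turn right 84°, forward 2.2 m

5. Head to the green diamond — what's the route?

turn right 63°, forward 3.6 m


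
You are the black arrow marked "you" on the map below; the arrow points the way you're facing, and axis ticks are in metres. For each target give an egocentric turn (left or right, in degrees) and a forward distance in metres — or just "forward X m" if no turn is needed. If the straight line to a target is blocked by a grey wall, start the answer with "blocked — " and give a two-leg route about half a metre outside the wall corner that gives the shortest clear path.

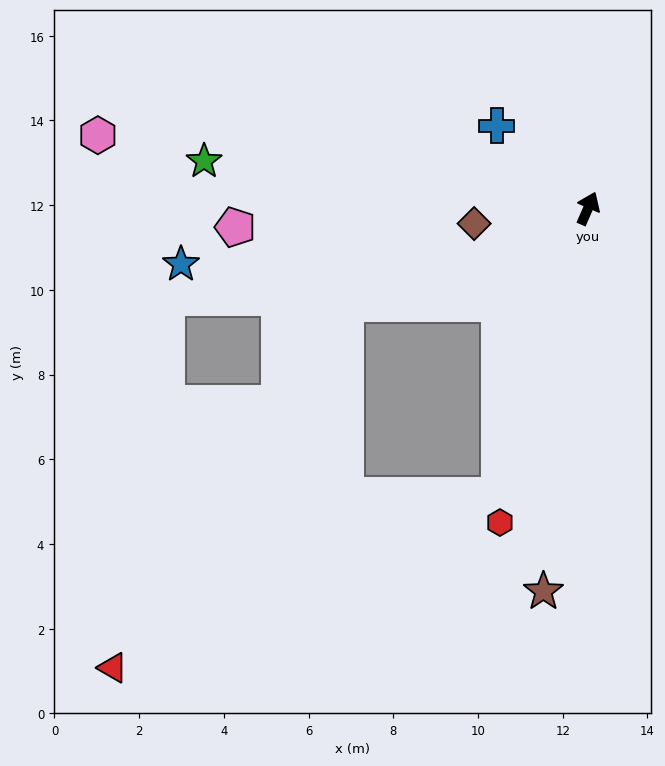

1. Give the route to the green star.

turn left 107°, forward 9.1 m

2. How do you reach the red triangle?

blocked — turn left 135°, forward 6.1 m, then turn left 36°, forward 10.2 m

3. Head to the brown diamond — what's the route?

turn left 121°, forward 2.7 m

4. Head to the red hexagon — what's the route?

turn right 172°, forward 7.7 m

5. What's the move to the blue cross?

turn left 71°, forward 2.9 m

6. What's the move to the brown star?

turn right 163°, forward 9.1 m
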